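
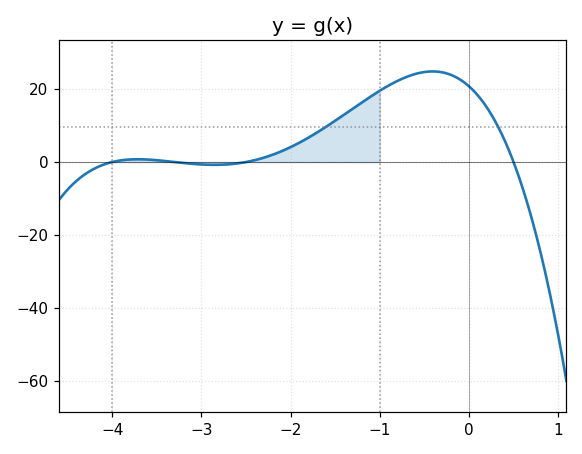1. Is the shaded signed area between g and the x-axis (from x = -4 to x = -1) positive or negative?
positive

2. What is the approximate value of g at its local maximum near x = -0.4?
24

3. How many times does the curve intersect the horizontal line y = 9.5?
2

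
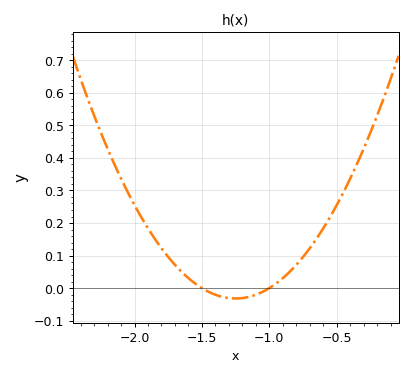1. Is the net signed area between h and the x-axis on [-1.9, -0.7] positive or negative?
positive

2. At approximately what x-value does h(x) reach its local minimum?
-1.25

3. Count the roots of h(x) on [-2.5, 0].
2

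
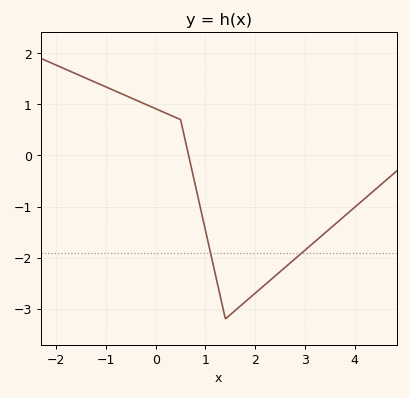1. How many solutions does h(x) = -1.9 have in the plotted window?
2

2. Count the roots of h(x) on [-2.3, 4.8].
1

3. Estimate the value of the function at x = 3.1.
-1.77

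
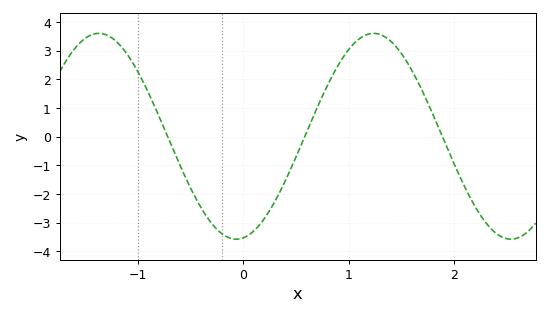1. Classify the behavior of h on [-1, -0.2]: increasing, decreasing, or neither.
decreasing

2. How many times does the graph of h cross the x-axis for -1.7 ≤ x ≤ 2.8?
3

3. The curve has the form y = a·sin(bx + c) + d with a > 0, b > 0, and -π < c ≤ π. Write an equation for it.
y = 3.59sin(2.41x - 1.41) + 0.01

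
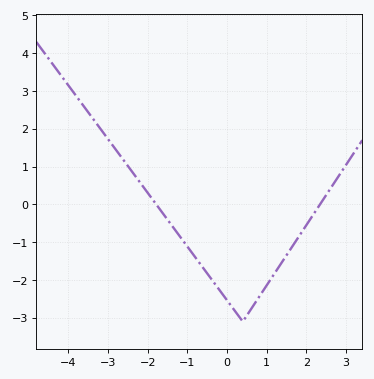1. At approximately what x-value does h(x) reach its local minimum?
0.4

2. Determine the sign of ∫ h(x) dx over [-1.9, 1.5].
negative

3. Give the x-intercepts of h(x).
-1.8, 2.4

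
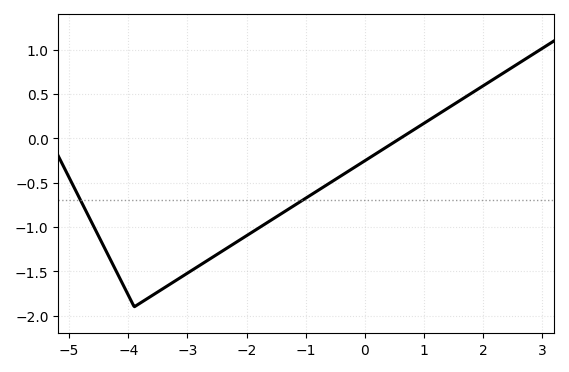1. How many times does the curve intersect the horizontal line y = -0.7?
2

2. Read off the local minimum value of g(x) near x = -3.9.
-1.9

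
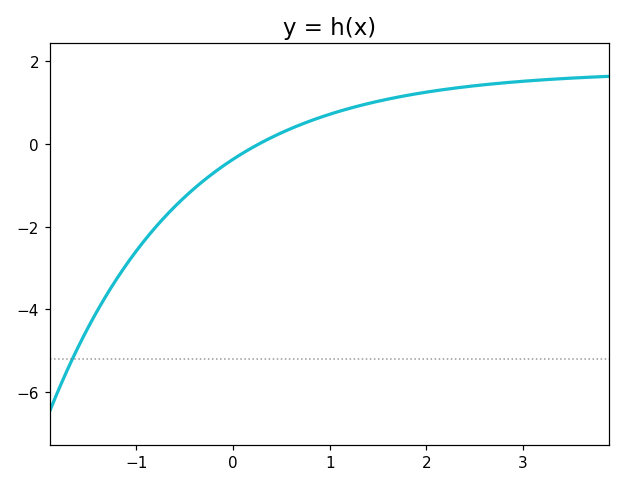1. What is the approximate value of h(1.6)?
1.08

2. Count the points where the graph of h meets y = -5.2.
1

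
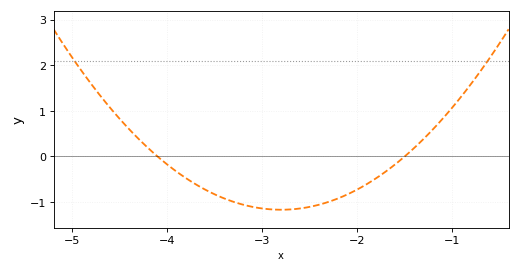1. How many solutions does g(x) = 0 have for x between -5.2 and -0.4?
2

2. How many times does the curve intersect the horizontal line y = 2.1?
2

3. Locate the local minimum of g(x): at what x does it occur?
-2.8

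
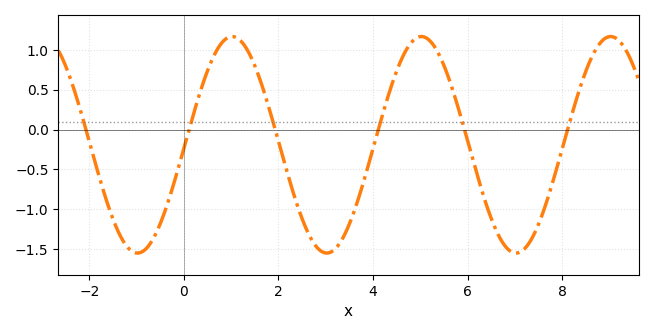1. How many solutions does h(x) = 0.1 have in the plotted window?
6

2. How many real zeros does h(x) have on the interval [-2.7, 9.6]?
6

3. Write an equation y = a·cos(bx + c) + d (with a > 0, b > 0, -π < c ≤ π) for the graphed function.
y = 1.36cos(1.6x - 1.6) - 0.19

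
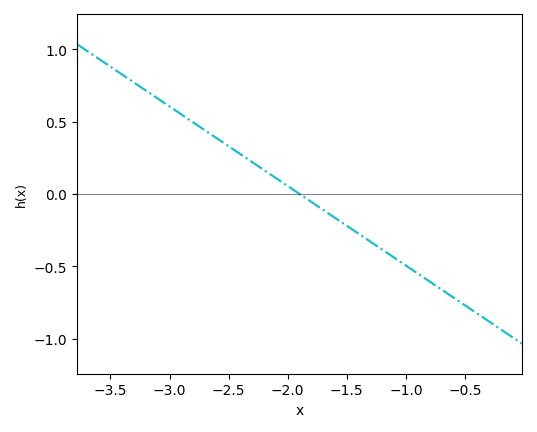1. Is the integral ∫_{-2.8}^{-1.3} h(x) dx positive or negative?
positive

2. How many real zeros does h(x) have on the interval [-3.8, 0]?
1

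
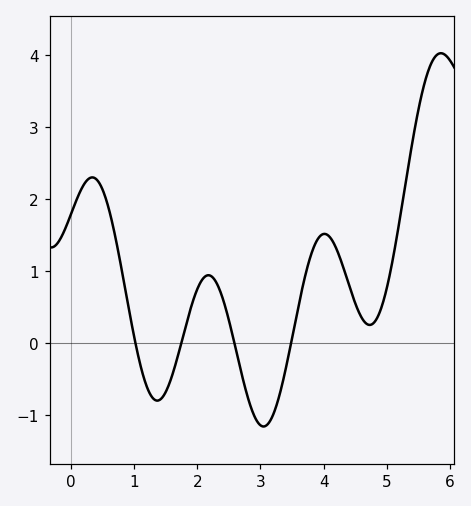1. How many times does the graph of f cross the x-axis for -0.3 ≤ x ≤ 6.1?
4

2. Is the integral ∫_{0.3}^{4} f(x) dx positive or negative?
positive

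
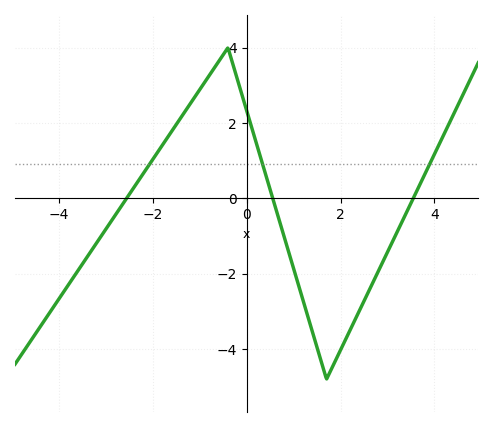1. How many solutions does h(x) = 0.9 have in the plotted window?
3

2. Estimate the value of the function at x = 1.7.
-4.8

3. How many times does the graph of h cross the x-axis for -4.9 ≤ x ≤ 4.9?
3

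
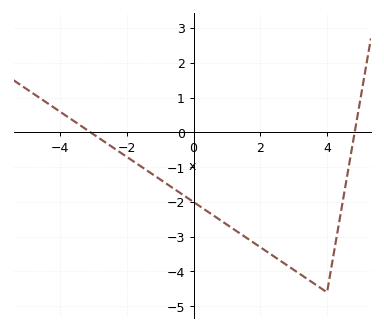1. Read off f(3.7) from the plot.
-4.41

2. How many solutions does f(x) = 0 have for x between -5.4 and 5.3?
2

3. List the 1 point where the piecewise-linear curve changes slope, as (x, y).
(4, -4.6)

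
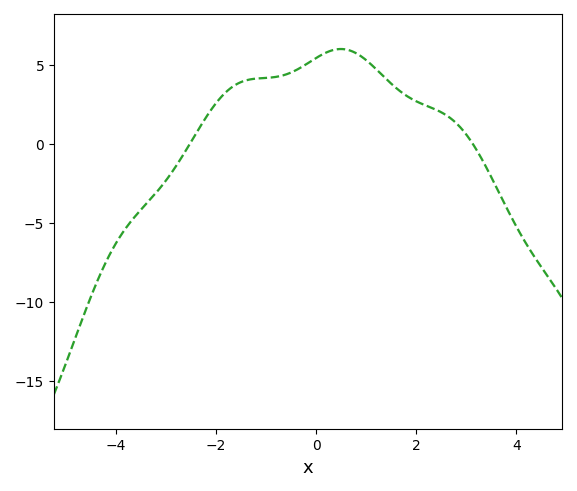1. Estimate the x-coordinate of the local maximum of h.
0.4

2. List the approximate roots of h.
-2.6, 3.2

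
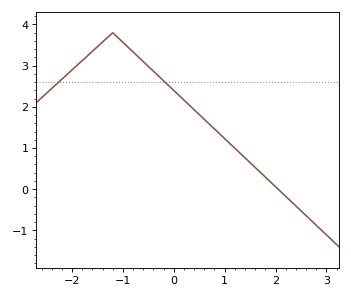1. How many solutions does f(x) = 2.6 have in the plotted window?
2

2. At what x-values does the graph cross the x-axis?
2.05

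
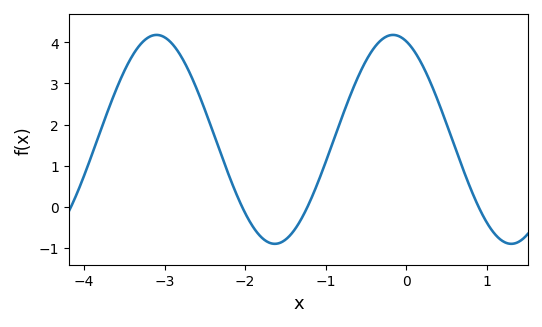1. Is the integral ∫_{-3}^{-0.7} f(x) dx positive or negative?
positive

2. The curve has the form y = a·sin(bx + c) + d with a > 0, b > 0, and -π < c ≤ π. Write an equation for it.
y = 2.54sin(2.14x + 1.92) + 1.64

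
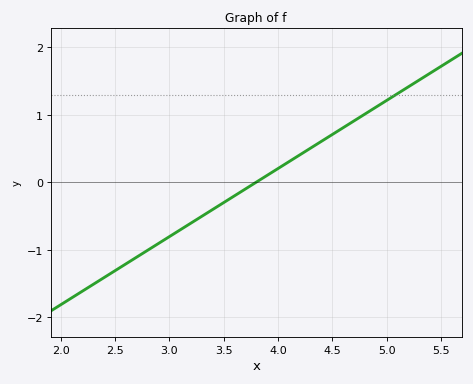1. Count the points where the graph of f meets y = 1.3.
1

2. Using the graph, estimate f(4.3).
0.5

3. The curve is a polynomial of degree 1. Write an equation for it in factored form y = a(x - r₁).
y = 1.01(x - 3.8)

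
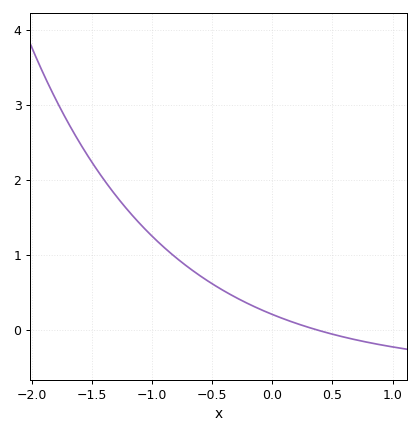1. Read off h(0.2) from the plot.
0.1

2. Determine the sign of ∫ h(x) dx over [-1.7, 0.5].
positive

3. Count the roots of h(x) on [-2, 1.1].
1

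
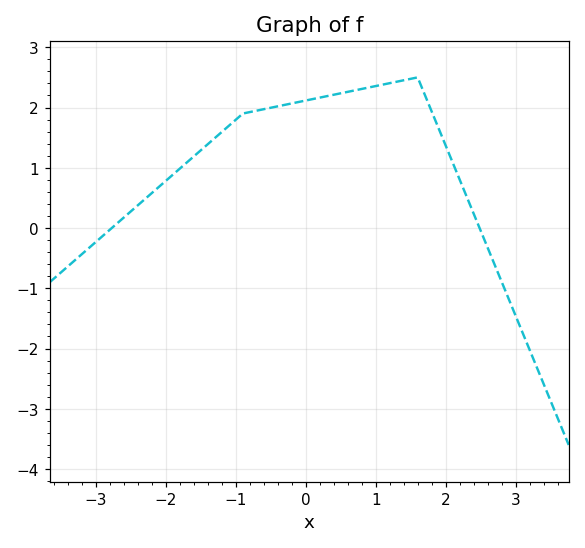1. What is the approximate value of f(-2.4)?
0.378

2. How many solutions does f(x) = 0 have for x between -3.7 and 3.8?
2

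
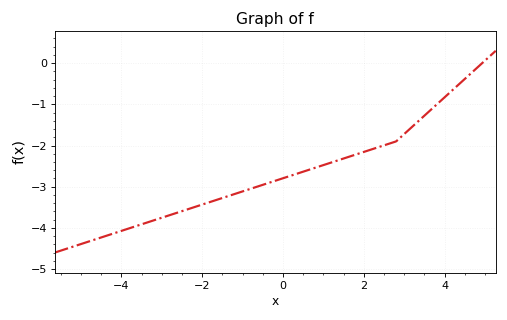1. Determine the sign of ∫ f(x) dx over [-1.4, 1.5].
negative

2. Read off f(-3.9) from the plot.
-4.04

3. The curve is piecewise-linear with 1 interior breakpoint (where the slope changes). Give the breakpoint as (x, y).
(2.8, -1.9)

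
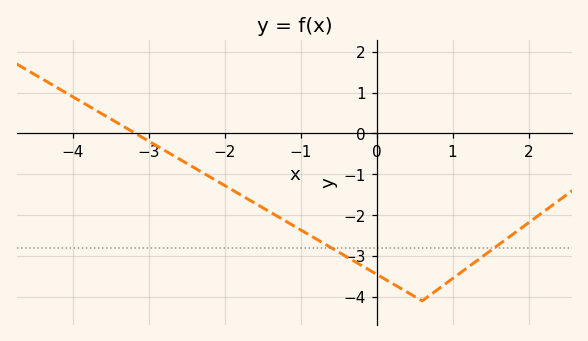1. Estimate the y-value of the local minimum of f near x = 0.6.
-4.1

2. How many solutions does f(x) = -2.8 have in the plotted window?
2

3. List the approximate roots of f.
-3.2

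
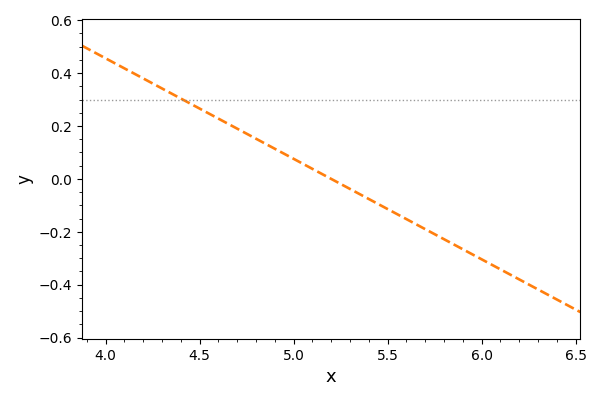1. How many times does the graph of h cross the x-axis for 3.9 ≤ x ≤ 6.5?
1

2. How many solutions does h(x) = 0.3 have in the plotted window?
1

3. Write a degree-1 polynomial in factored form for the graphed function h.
y = -0.38(x - 5.2)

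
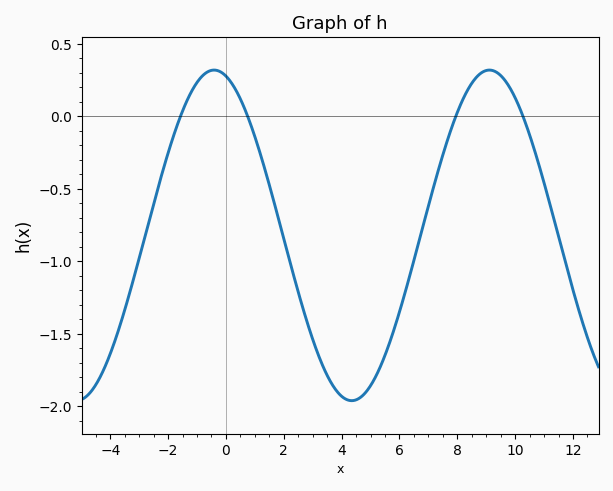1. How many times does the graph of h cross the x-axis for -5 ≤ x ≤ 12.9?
4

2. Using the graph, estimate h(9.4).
0.3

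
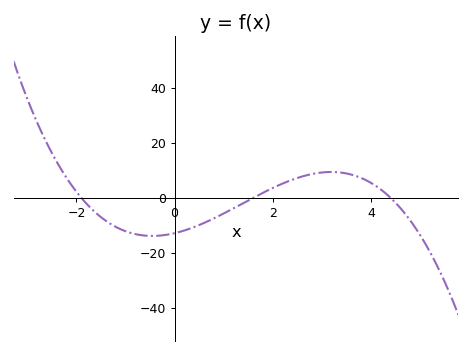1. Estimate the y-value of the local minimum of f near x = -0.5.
-14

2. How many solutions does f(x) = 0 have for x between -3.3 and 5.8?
3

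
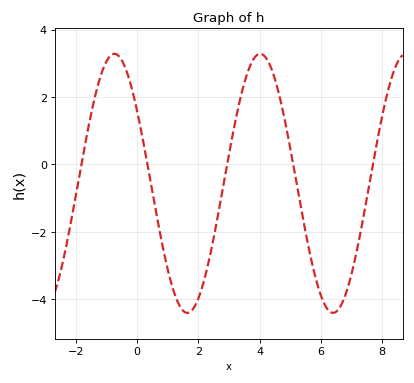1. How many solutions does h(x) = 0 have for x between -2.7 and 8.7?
5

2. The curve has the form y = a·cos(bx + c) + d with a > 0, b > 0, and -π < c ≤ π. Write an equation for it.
y = 3.84cos(1.32x + 0.982) - 0.56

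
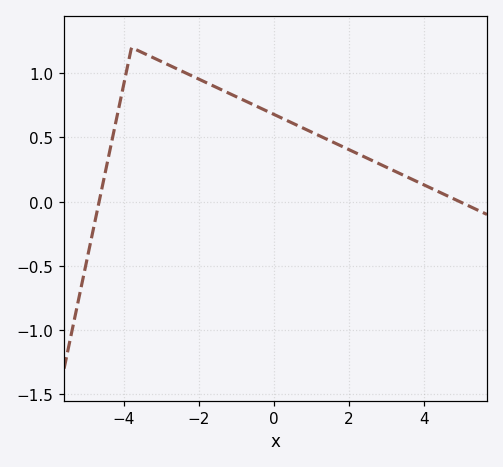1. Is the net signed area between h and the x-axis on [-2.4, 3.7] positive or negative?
positive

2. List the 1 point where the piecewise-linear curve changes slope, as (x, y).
(-3.8, 1.2)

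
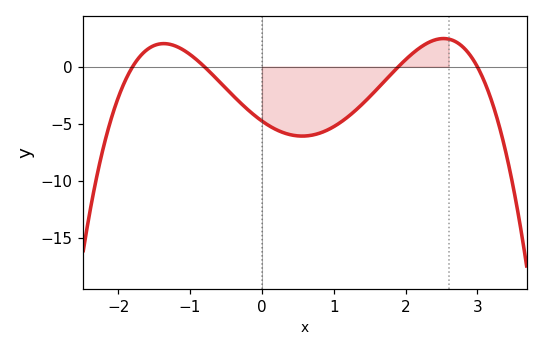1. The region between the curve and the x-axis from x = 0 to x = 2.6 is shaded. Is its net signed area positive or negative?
negative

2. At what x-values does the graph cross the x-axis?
-1.8, -0.8, 1.9, 3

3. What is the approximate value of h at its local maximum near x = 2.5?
2.5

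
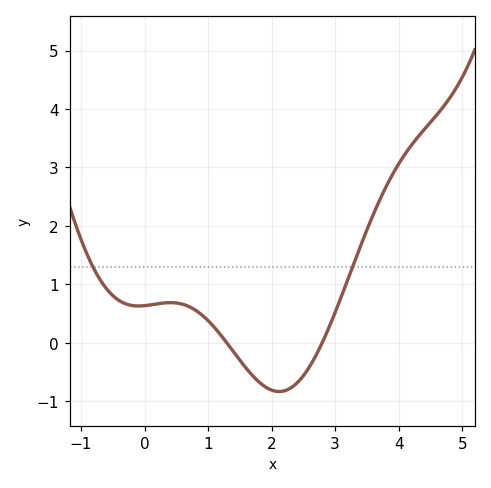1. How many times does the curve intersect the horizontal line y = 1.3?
2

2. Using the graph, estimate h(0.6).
0.658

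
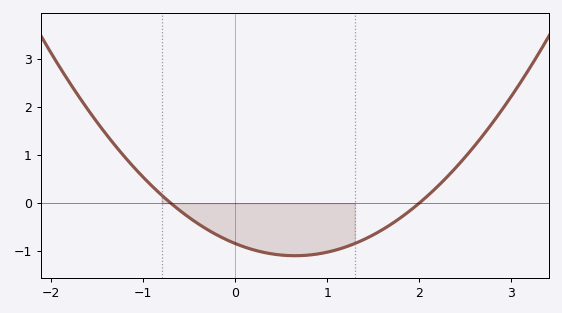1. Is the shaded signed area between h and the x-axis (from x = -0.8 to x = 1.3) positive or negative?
negative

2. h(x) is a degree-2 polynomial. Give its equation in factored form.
y = 0.6(x + 0.7)(x - 2)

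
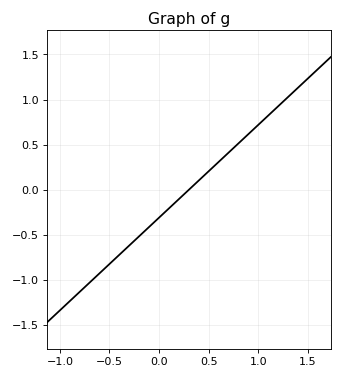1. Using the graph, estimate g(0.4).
0.1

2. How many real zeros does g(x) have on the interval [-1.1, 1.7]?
1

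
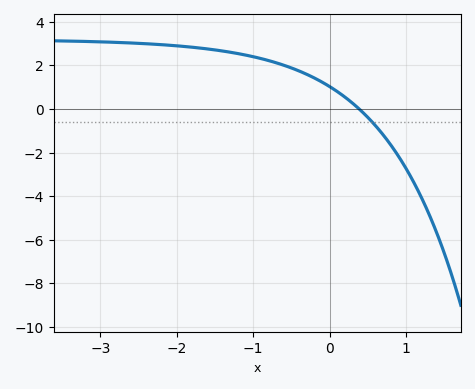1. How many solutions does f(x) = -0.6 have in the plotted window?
1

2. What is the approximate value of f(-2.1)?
3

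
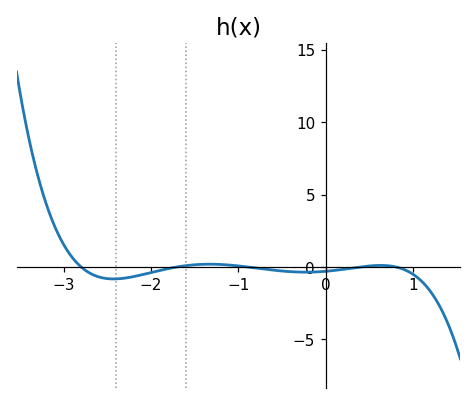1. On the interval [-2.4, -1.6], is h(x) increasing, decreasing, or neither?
increasing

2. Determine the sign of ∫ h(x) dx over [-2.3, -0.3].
negative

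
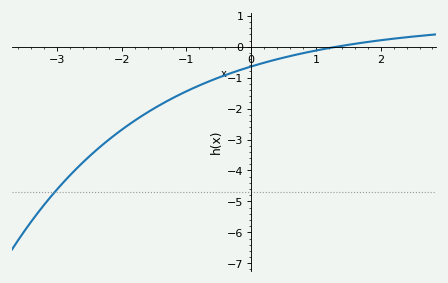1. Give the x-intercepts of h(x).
1.32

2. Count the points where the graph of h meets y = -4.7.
1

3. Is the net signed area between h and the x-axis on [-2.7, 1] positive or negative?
negative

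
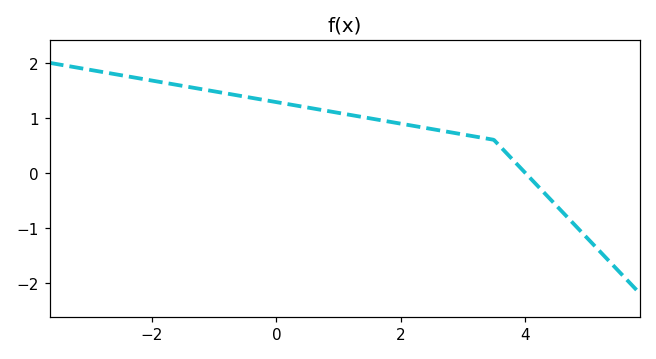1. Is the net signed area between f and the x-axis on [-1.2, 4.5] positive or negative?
positive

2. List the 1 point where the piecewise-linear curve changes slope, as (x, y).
(3.5, 0.6)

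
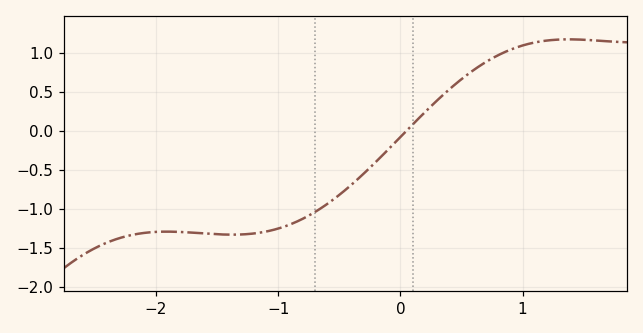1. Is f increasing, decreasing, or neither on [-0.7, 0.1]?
increasing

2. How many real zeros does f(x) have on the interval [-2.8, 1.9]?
1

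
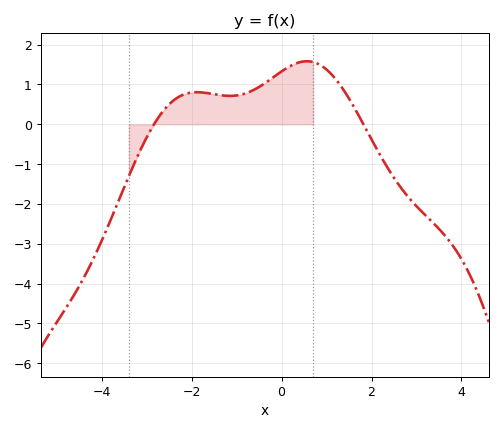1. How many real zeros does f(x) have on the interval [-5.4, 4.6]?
2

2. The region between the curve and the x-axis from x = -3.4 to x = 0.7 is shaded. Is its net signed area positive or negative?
positive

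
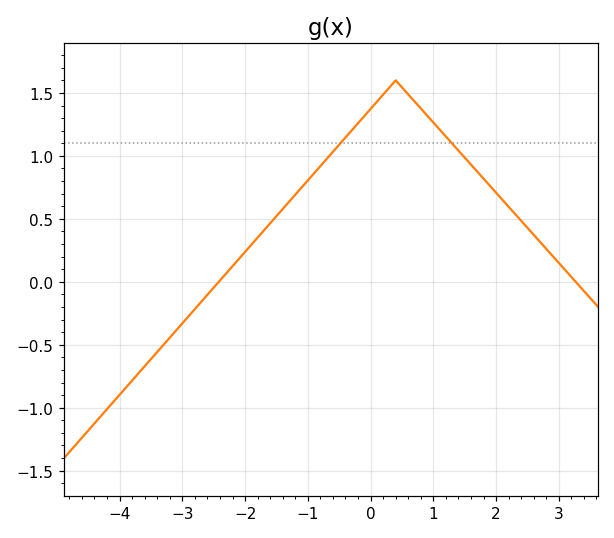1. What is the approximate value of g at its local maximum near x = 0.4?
1.6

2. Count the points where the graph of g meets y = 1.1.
2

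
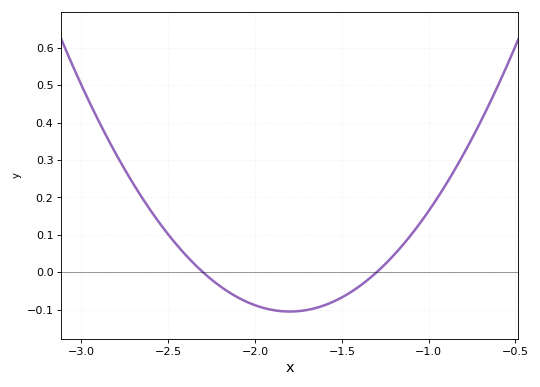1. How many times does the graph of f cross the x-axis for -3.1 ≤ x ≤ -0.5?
2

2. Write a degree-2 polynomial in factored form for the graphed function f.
y = 0.42(x + 2.3)(x + 1.3)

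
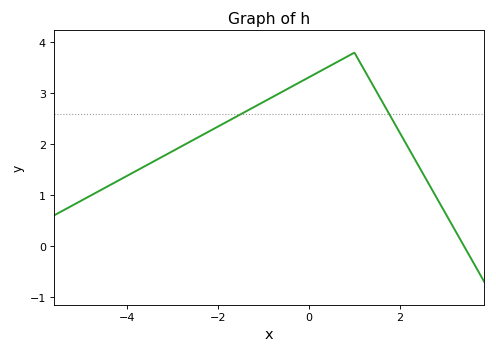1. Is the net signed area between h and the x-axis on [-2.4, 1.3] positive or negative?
positive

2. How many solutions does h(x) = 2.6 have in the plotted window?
2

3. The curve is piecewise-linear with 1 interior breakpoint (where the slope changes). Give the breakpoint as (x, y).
(1, 3.8)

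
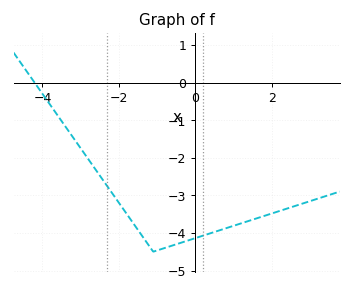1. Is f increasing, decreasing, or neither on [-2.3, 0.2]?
neither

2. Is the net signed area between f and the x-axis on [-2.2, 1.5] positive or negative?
negative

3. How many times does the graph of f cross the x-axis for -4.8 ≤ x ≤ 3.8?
1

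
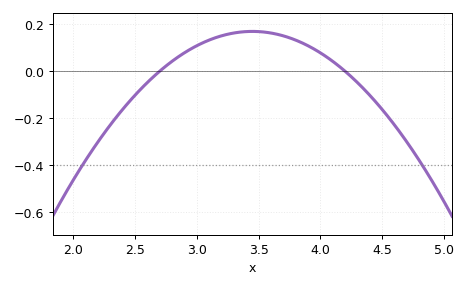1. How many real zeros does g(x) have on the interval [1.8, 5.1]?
2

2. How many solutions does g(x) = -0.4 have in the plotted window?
2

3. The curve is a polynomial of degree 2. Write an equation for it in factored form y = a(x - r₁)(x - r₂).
y = -0.3(x - 2.7)(x - 4.2)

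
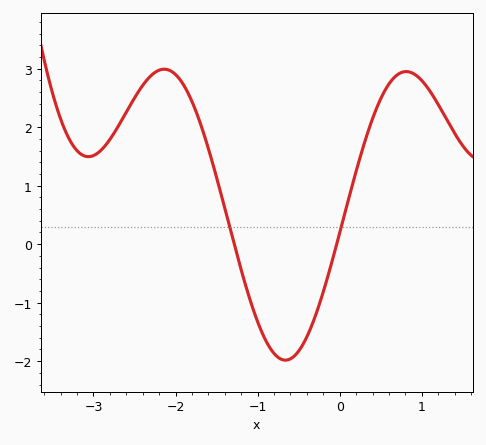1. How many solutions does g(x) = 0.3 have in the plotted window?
2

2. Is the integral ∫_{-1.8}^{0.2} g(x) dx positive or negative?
negative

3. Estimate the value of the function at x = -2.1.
3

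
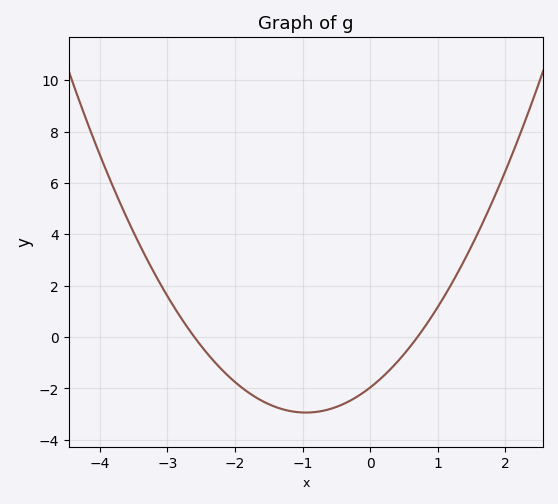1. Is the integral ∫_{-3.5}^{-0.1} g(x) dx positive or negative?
negative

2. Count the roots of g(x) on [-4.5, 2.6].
2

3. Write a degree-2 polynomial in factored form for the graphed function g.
y = 1.08(x + 2.6)(x - 0.7)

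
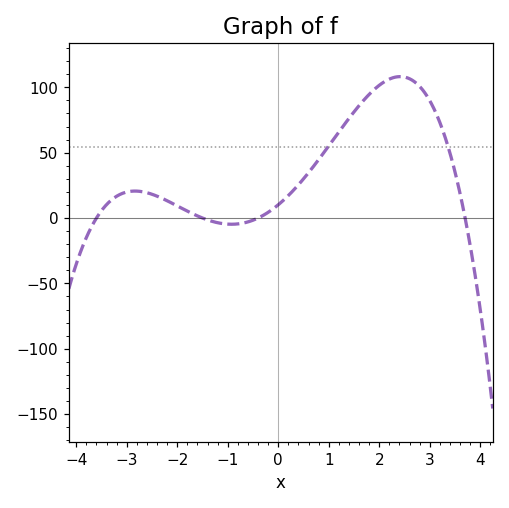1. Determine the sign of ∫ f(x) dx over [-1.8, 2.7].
positive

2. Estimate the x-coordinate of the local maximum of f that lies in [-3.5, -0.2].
-2.8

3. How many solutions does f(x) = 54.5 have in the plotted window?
2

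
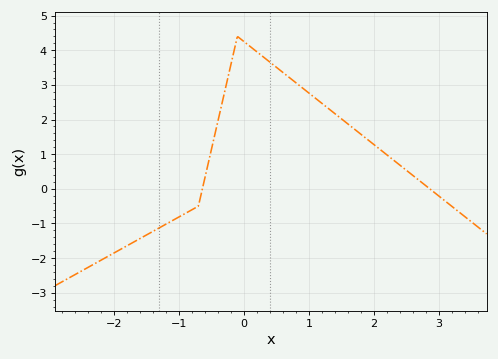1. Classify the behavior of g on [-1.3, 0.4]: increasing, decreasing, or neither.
neither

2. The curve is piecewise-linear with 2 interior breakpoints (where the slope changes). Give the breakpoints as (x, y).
(-0.7, -0.5); (-0.1, 4.4)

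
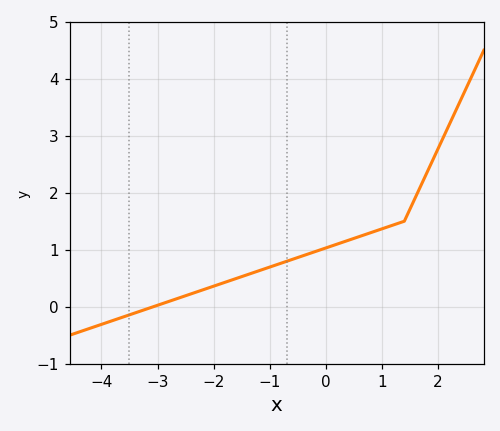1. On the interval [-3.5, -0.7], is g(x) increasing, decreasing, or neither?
increasing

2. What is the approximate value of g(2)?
2.77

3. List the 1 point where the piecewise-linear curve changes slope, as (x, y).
(1.4, 1.5)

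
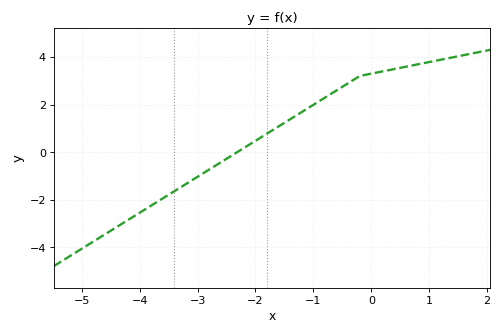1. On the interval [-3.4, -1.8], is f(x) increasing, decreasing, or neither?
increasing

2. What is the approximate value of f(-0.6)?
2.6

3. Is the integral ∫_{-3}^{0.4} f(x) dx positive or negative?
positive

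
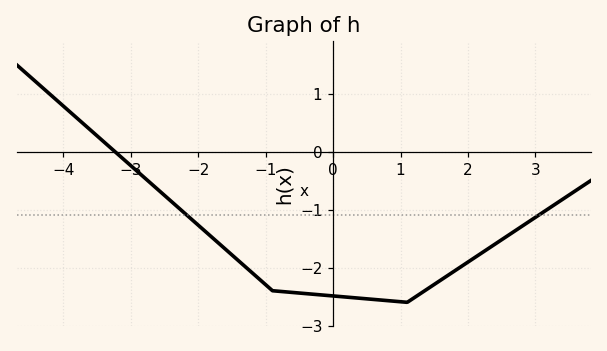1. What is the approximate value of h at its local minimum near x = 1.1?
-2.6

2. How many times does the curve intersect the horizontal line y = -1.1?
2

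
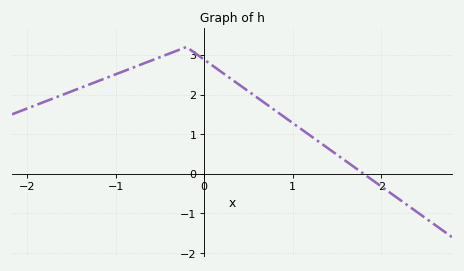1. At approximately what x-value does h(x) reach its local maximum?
-0.2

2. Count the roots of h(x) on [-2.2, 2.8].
1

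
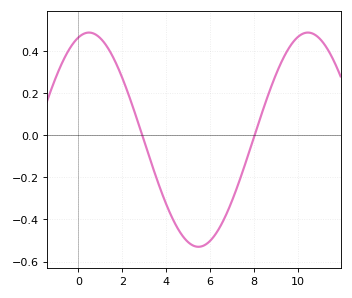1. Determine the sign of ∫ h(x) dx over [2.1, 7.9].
negative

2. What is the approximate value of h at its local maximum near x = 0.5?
0.48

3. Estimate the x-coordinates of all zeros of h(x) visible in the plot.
3, 8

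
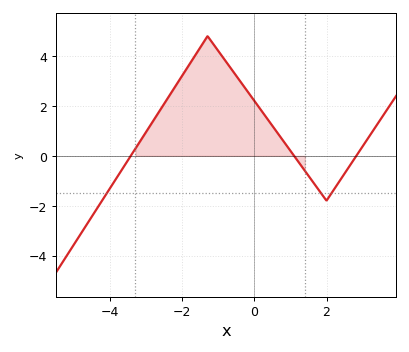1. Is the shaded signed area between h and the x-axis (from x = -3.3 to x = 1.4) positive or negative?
positive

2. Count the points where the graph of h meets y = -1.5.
3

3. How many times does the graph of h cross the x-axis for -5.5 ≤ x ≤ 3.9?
3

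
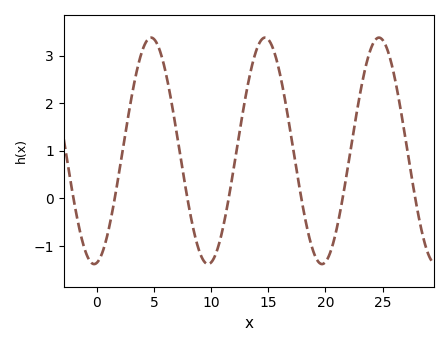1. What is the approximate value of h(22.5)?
1.47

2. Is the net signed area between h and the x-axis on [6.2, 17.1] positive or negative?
positive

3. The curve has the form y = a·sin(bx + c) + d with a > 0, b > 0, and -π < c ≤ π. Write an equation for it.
y = 2.38sin(0.63x - 1.41) + 1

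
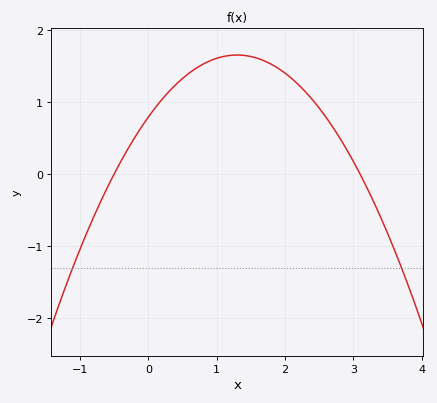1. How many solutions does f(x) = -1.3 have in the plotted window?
2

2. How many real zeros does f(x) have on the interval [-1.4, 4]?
2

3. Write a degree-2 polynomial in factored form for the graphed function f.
y = -0.51(x + 0.5)(x - 3.1)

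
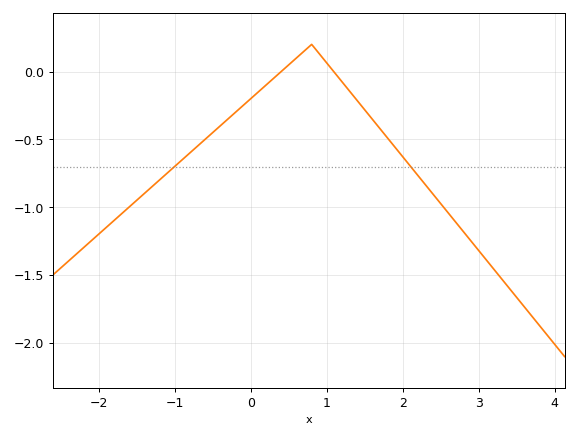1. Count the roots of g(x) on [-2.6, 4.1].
2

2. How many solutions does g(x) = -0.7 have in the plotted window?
2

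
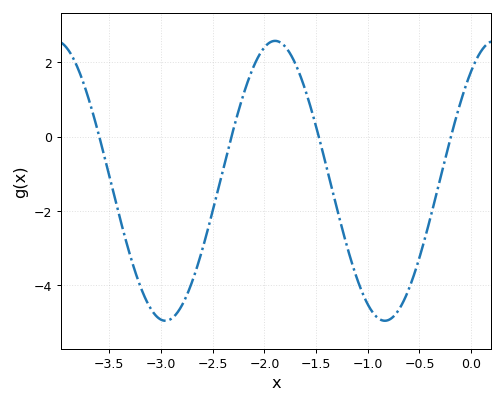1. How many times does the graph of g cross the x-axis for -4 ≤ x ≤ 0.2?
4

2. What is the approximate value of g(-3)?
-5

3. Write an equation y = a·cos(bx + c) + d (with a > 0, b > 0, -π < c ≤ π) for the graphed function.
y = 3.76cos(3x - 0.67) - 1.19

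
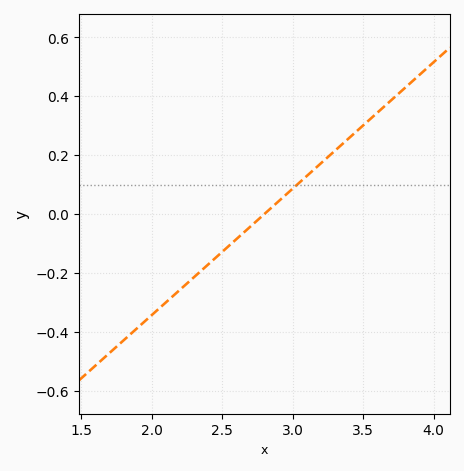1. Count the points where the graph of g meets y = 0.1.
1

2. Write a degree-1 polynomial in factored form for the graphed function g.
y = 0.43(x - 2.8)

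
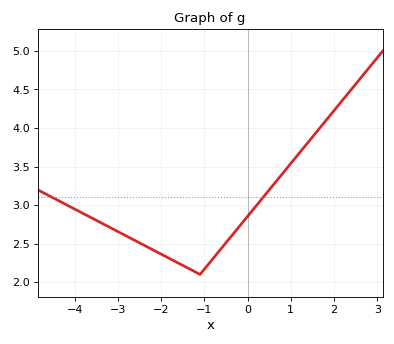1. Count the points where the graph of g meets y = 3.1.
2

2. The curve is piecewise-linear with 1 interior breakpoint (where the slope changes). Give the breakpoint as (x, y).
(-1.1, 2.1)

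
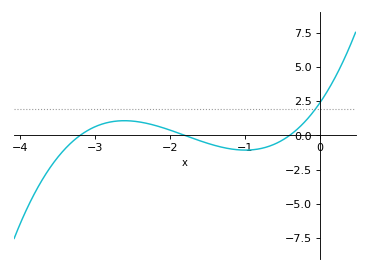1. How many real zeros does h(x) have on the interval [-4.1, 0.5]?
3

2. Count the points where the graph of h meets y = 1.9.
1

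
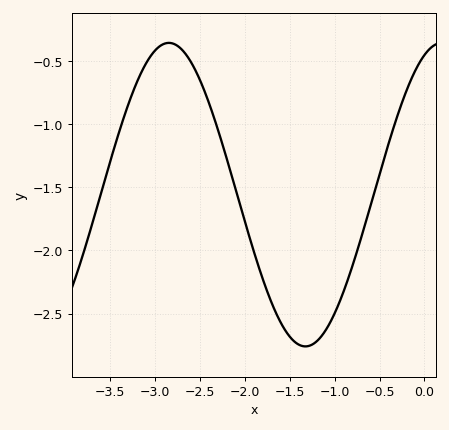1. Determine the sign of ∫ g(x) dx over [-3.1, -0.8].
negative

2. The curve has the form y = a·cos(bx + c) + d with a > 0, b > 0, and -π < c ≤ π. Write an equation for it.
y = 1.2cos(2.07x - 0.402) - 1.56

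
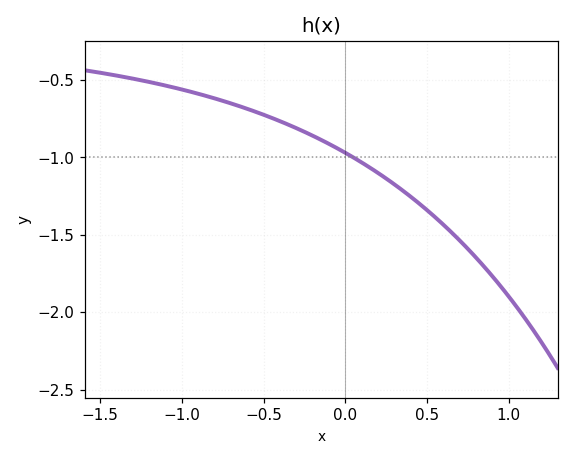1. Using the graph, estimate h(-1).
-0.562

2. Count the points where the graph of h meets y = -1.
1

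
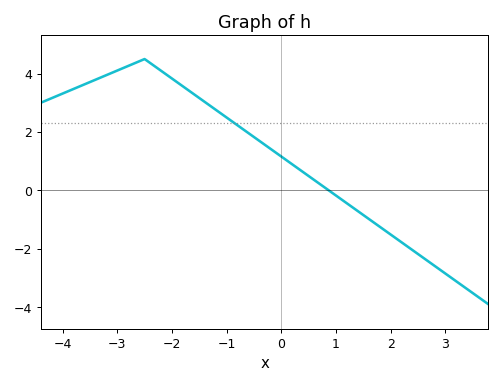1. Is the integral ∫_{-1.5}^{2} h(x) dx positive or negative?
positive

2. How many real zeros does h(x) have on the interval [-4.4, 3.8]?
1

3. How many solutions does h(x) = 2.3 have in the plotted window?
1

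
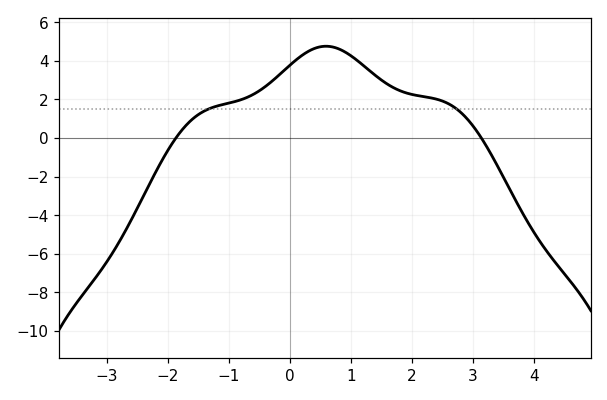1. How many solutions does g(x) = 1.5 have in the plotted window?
2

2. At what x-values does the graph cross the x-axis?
-1.8, 3.2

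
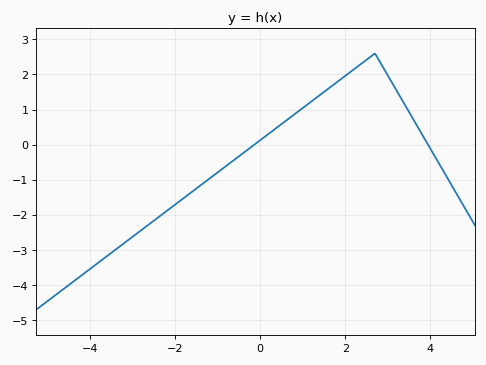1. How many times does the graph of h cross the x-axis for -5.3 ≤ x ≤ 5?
2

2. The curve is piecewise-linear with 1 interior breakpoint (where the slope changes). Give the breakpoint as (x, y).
(2.7, 2.6)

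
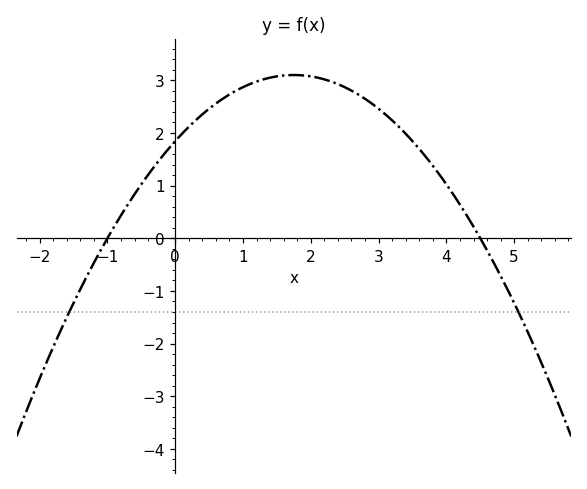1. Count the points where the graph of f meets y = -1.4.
2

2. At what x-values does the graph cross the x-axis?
-1, 4.5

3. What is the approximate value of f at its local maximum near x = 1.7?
3.1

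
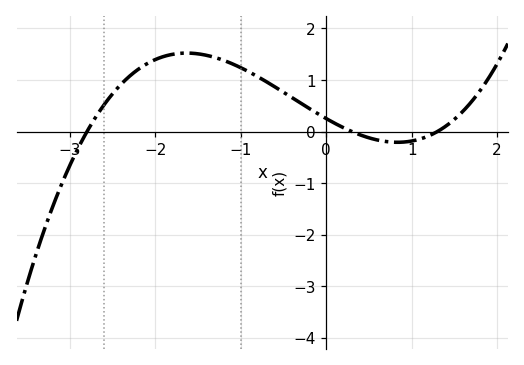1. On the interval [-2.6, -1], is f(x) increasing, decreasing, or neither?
neither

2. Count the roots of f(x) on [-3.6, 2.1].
3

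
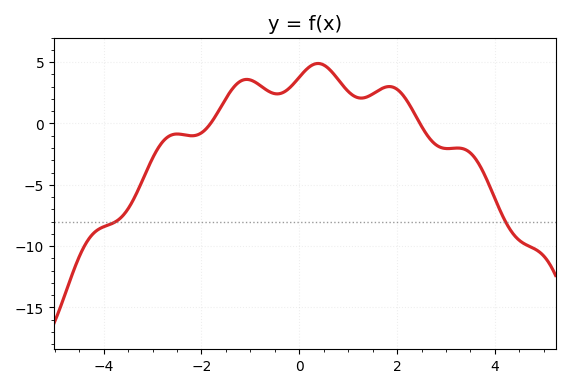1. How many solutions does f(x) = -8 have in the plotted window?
2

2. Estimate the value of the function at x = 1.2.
2.1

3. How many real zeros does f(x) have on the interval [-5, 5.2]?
2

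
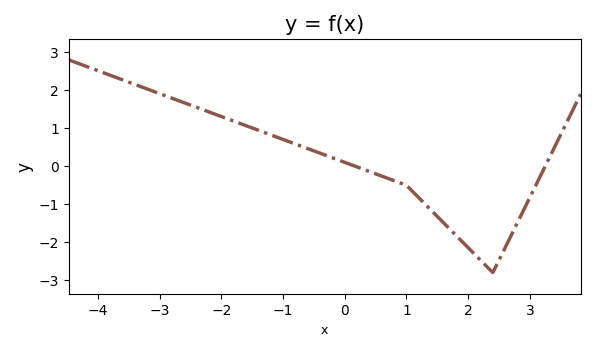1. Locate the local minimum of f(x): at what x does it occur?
2.4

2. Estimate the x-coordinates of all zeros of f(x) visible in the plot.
0.2, 3.2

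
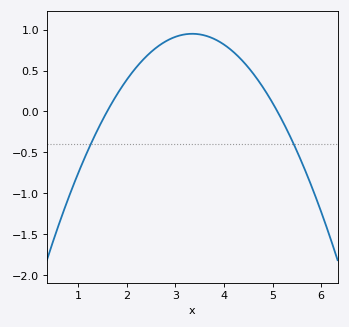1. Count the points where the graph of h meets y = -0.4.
2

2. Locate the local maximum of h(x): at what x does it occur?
3.35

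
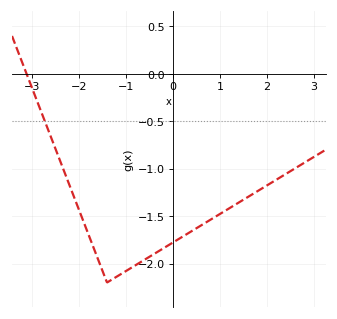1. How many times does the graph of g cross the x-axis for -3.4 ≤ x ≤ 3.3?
1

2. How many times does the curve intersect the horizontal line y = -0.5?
1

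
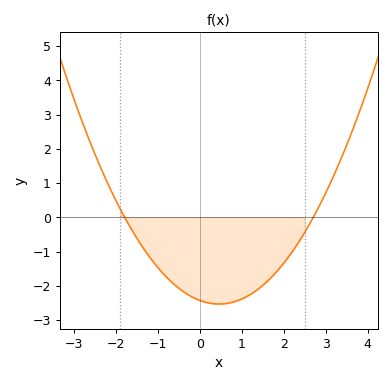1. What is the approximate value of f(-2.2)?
1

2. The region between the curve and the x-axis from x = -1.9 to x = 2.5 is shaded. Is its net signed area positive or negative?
negative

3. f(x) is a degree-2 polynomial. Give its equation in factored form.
y = 0.5(x + 1.8)(x - 2.7)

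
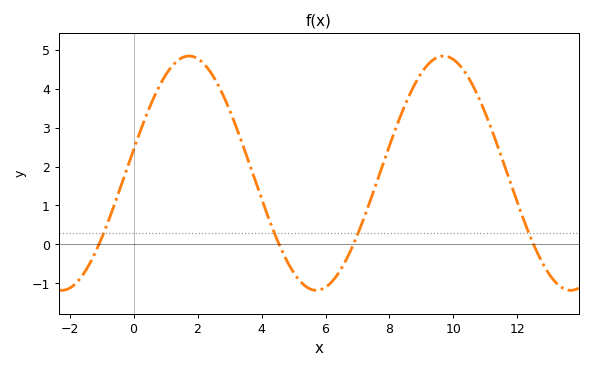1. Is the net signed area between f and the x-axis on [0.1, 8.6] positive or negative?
positive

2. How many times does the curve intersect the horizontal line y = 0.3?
4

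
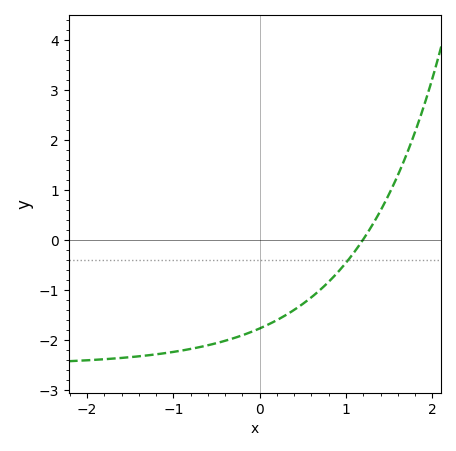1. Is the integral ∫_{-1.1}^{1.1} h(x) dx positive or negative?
negative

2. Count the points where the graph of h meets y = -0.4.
1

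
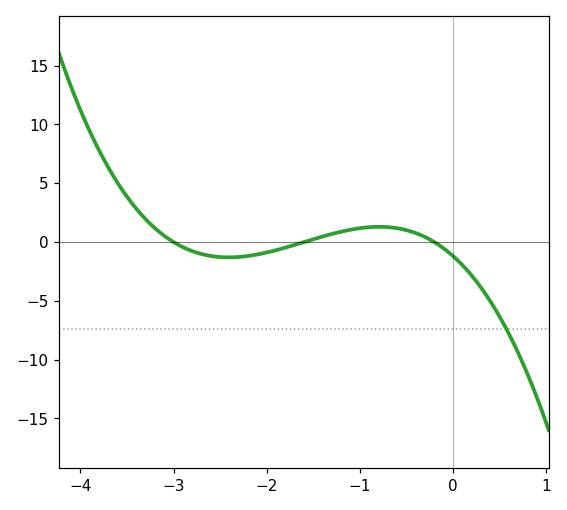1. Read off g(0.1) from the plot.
-1.94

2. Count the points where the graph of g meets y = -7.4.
1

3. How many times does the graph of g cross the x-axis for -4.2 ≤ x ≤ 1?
3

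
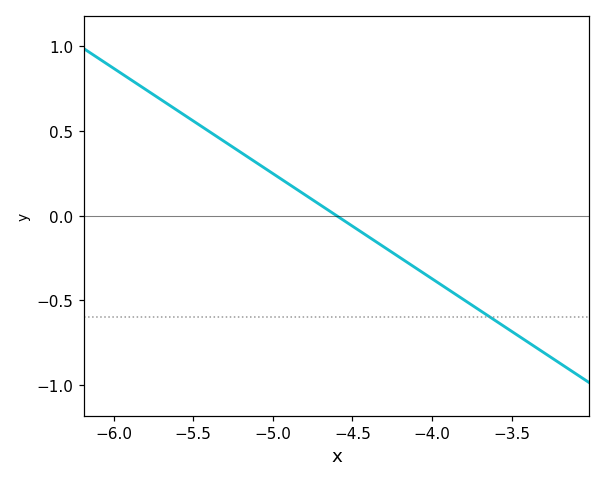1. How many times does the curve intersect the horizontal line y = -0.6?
1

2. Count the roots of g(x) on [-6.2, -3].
1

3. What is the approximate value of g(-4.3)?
-0.186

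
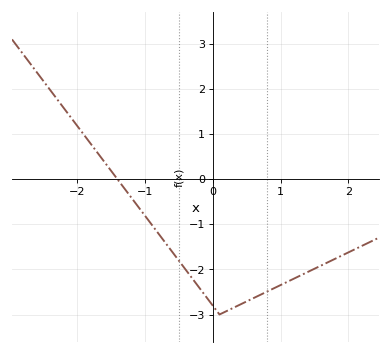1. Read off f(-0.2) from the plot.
-2.4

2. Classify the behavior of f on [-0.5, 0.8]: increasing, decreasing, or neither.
neither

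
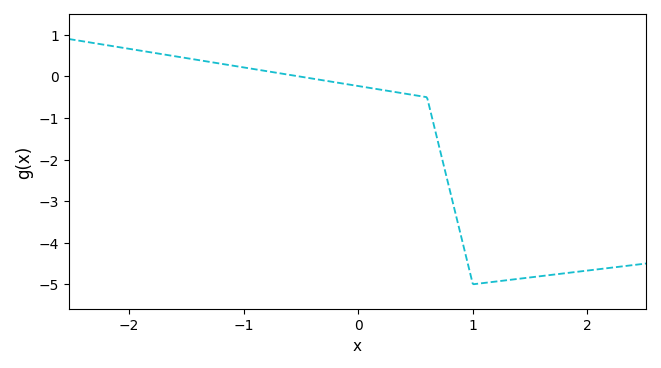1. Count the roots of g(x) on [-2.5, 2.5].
1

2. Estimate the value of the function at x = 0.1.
-0.276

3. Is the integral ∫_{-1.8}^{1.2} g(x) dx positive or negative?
negative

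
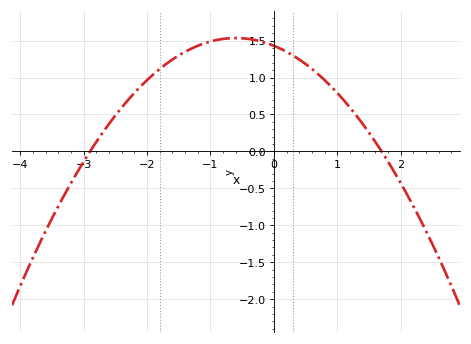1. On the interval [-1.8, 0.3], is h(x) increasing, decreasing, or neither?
neither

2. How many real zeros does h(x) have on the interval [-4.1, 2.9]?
2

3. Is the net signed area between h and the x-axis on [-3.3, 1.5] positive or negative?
positive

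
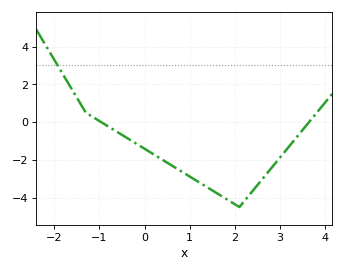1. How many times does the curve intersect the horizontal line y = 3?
1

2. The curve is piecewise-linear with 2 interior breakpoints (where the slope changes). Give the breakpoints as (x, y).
(-1.3, 0.5); (2.1, -4.5)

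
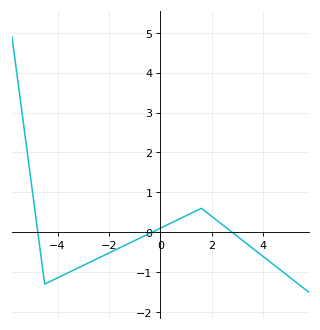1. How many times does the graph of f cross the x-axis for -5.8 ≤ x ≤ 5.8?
3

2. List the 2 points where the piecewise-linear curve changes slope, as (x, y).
(-4.5, -1.3); (1.6, 0.6)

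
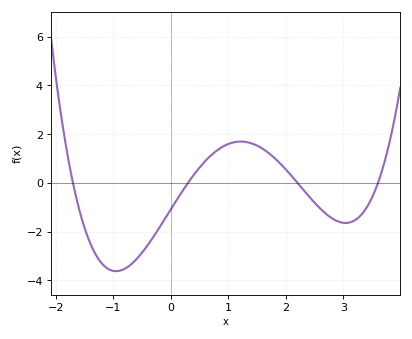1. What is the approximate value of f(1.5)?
1.6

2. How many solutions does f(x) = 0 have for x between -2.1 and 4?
4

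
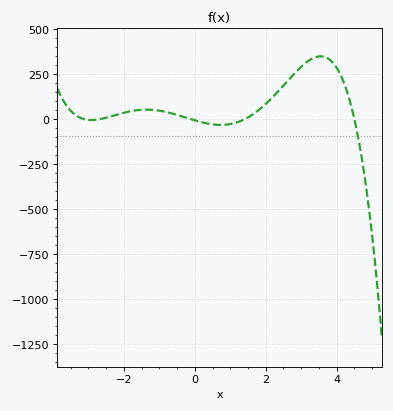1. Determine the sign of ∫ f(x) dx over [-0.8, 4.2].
positive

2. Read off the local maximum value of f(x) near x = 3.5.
360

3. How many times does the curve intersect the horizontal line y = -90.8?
1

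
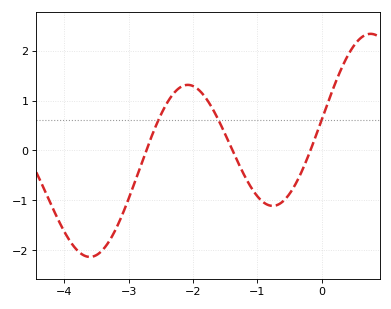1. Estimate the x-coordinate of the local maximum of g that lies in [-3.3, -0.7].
-2.08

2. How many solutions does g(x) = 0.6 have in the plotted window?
3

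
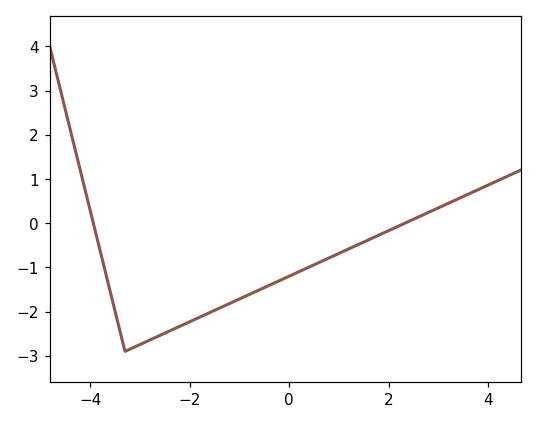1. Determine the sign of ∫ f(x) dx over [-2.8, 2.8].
negative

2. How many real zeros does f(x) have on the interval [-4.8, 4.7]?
2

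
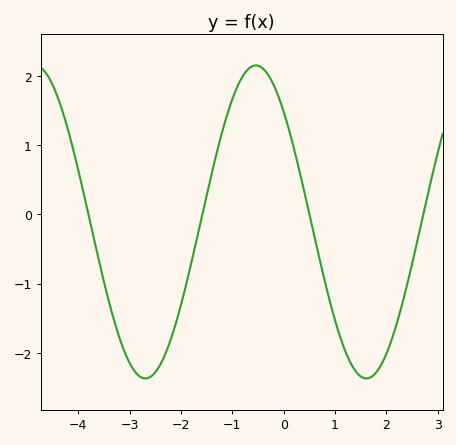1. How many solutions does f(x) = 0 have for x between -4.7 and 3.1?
4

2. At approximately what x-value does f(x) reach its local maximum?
-0.541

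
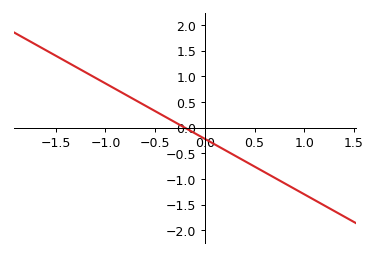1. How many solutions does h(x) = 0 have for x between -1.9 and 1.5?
1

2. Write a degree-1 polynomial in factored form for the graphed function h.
y = -1.08(x + 0.2)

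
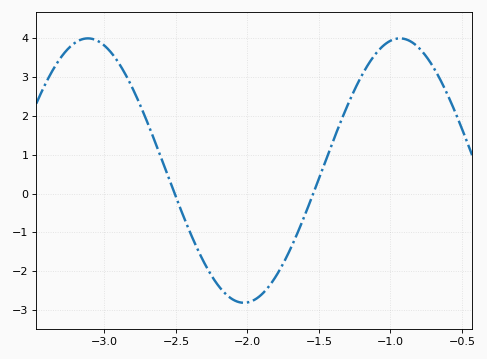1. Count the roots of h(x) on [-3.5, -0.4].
2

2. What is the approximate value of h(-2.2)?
-2.39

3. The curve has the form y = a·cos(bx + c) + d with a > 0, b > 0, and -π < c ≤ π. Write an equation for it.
y = 3.4cos(2.88x + 2.69) + 0.59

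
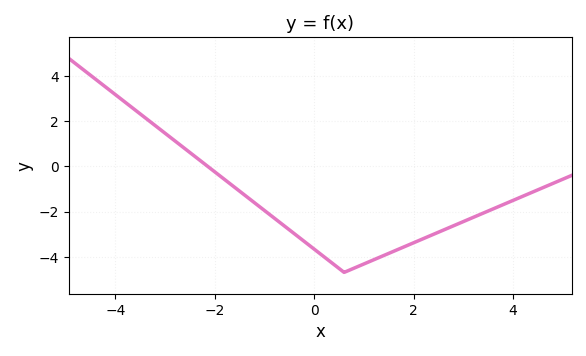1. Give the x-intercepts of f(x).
-2.14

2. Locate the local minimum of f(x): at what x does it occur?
0.602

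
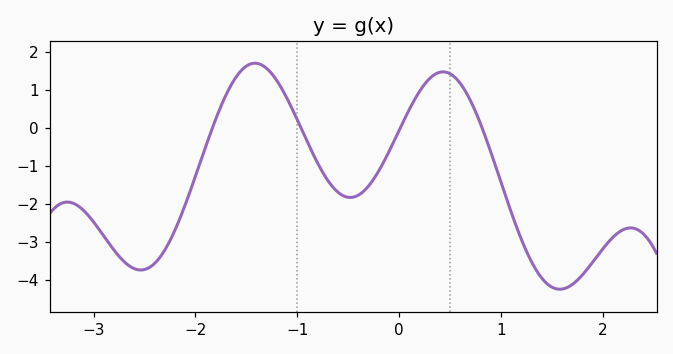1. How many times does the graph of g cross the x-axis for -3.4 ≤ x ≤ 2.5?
4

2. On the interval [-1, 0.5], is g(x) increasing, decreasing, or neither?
neither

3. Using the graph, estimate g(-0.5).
-1.82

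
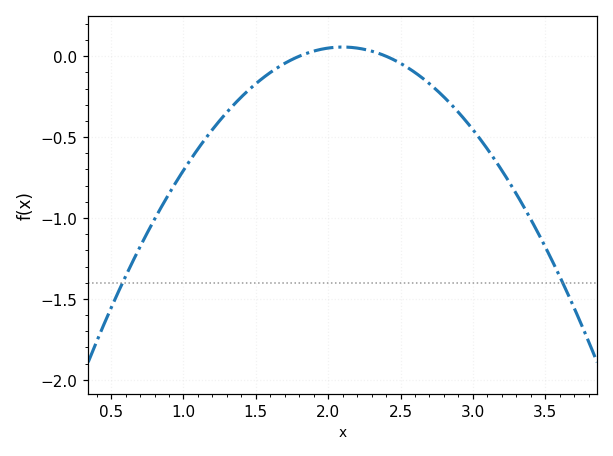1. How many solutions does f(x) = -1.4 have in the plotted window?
2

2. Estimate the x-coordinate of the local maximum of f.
2.1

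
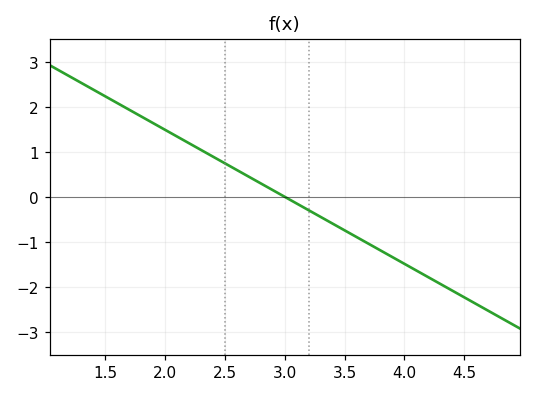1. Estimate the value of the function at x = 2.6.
0.6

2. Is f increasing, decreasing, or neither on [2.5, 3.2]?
decreasing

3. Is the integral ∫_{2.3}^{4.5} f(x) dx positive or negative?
negative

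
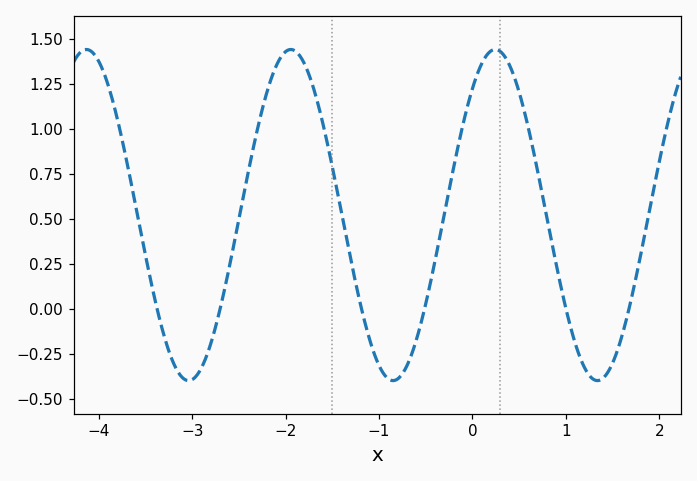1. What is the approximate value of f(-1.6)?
1.05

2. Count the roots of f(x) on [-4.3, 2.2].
6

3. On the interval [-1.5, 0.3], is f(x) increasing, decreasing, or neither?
neither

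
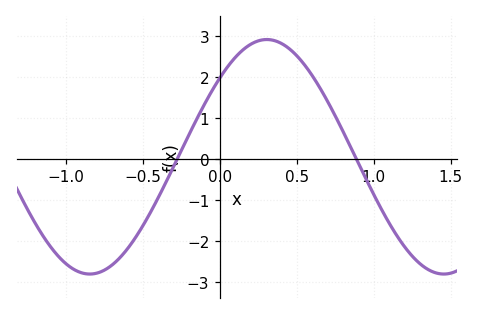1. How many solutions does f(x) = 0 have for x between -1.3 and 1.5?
2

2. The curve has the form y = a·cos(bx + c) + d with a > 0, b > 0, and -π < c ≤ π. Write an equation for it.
y = 2.86cos(2.73x - 0.83) + 0.06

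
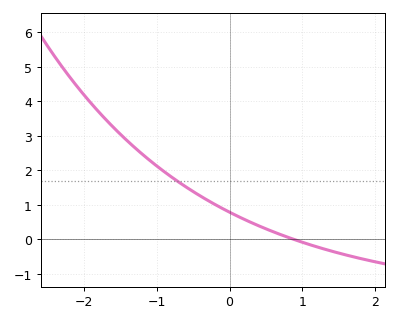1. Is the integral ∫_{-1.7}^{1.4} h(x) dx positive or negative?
positive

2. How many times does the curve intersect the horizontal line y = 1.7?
1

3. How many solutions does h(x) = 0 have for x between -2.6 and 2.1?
1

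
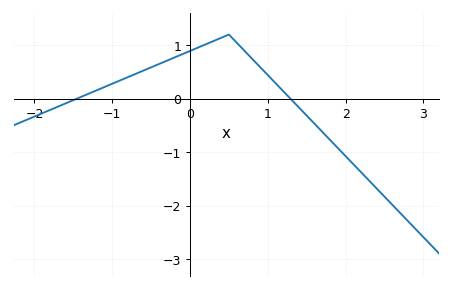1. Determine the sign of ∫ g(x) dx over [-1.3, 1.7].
positive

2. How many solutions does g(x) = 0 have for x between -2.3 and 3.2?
2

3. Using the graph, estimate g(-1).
0.3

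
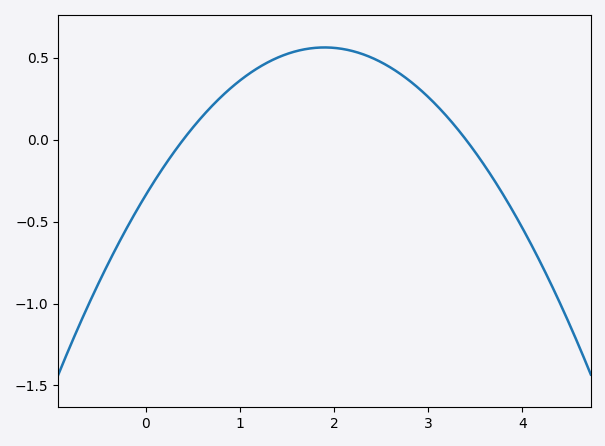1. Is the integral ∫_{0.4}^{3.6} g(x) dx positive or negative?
positive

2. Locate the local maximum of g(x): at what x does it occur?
1.9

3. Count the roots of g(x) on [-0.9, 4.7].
2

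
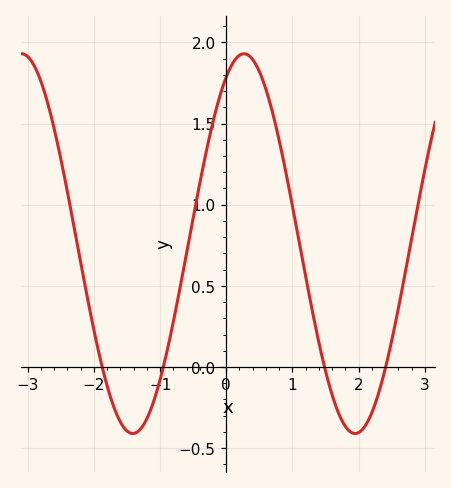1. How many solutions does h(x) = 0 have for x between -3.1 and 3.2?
4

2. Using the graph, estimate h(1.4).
0.15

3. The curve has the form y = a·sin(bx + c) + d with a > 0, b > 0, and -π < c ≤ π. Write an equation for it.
y = 1.17sin(1.87x + 1.07) + 0.76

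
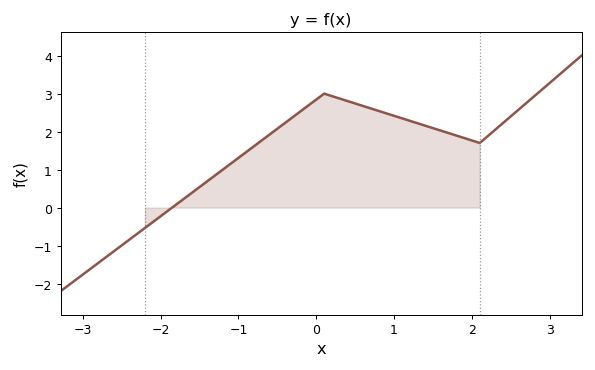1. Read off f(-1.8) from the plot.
0.1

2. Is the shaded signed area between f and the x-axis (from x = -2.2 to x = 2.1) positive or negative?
positive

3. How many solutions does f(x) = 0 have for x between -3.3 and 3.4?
1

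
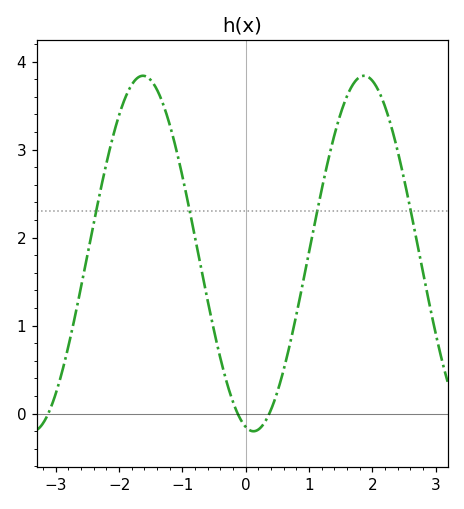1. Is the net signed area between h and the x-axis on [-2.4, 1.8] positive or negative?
positive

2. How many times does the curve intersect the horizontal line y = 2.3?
4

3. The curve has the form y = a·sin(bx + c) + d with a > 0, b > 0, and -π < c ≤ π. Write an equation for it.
y = 2.02sin(1.8x - 1.8) + 1.82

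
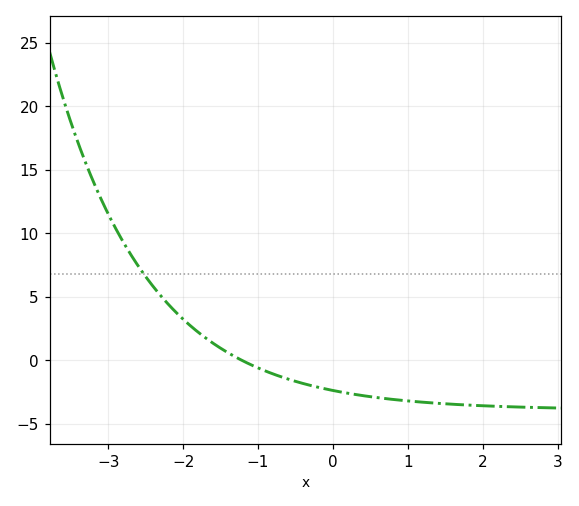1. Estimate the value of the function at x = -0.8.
-1.06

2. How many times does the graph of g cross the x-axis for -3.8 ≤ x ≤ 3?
1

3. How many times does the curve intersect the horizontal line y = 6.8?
1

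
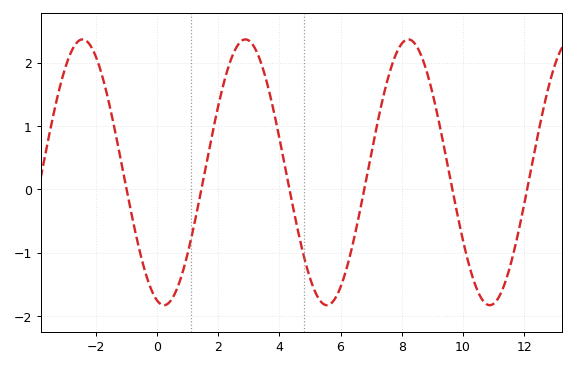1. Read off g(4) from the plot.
0.813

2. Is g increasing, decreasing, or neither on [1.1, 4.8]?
neither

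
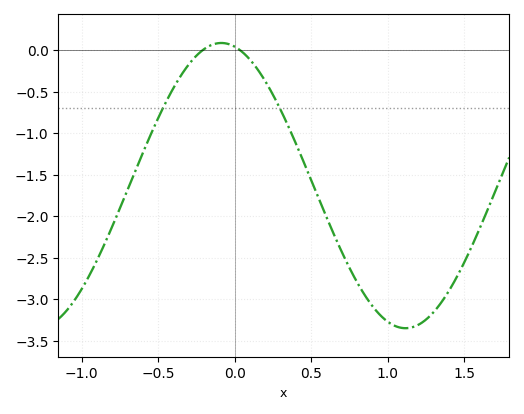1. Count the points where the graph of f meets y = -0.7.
2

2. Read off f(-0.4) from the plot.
-0.45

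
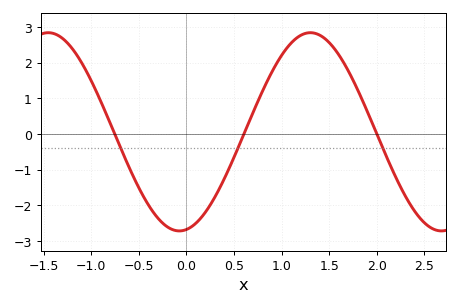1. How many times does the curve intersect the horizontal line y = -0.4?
3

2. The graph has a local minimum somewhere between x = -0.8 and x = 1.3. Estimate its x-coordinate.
-0.1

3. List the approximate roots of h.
-0.8, 0.6, 2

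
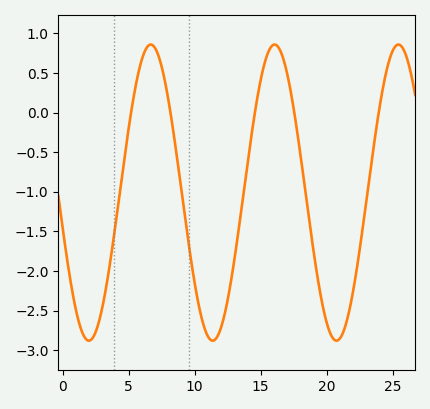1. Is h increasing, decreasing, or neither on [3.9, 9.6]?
neither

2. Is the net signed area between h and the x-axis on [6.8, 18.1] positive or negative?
negative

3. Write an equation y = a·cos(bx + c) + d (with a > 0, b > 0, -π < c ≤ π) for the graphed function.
y = 1.87cos(0.67x + 1.81) - 1.01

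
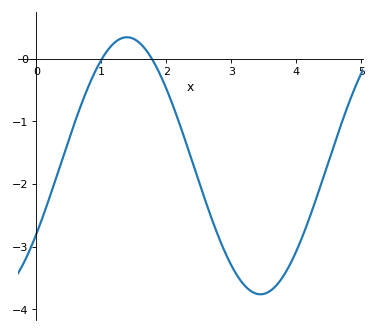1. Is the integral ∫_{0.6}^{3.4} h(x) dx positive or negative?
negative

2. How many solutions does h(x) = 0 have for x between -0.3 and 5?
2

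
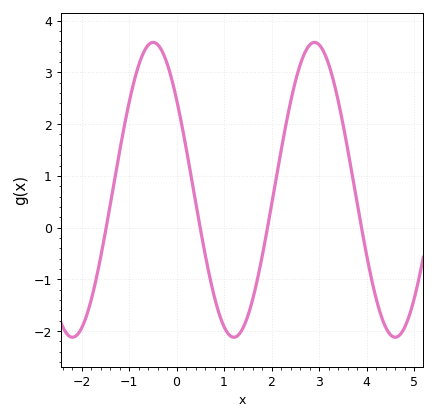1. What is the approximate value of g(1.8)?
-0.569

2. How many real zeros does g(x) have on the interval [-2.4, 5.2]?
4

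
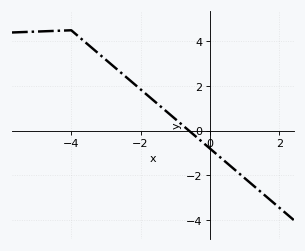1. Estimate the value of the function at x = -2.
1.85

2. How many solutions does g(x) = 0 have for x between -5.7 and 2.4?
1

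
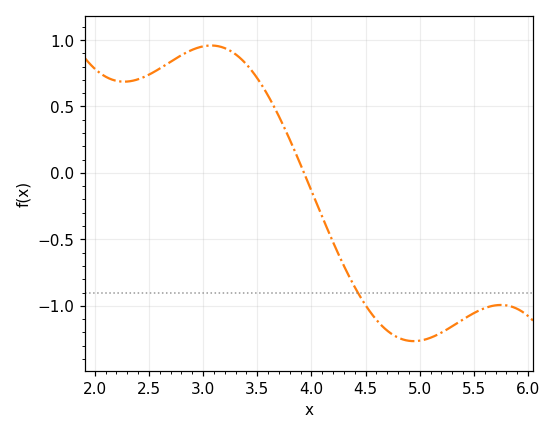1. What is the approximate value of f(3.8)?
0.25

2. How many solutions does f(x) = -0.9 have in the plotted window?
1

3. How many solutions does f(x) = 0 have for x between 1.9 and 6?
1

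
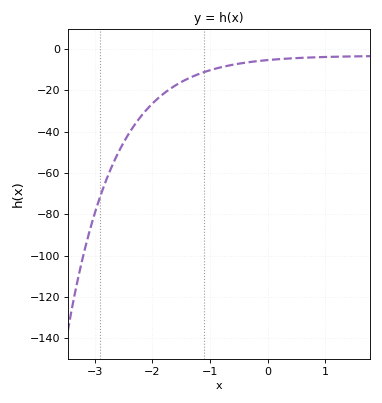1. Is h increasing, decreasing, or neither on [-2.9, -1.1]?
increasing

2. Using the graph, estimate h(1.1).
-4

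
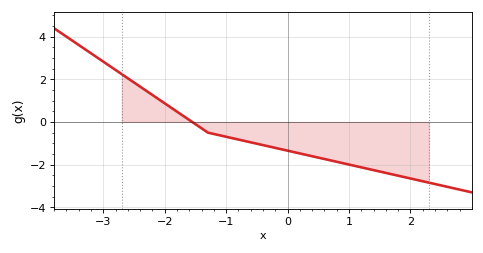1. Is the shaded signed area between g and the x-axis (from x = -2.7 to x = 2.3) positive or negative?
negative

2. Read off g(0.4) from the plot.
-1.61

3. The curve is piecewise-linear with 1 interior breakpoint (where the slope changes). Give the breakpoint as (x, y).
(-1.3, -0.5)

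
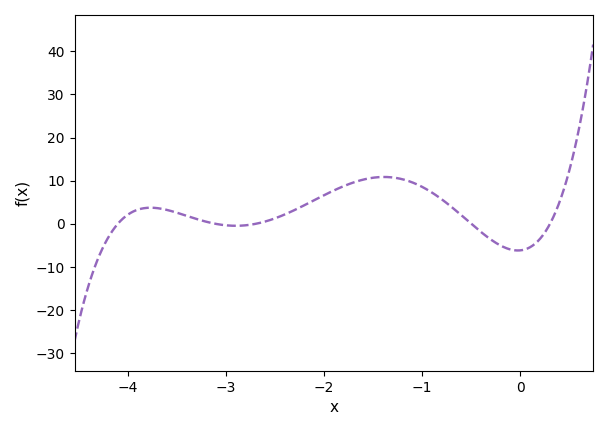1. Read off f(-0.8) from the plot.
6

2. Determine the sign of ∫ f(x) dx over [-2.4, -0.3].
positive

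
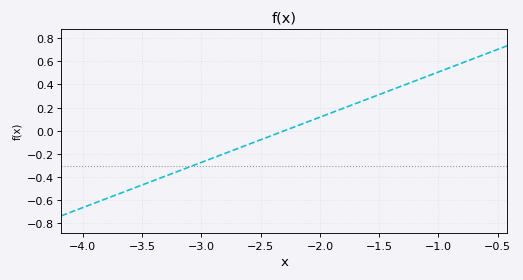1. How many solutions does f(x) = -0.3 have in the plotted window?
1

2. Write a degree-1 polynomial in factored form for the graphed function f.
y = 0.39(x + 2.3)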